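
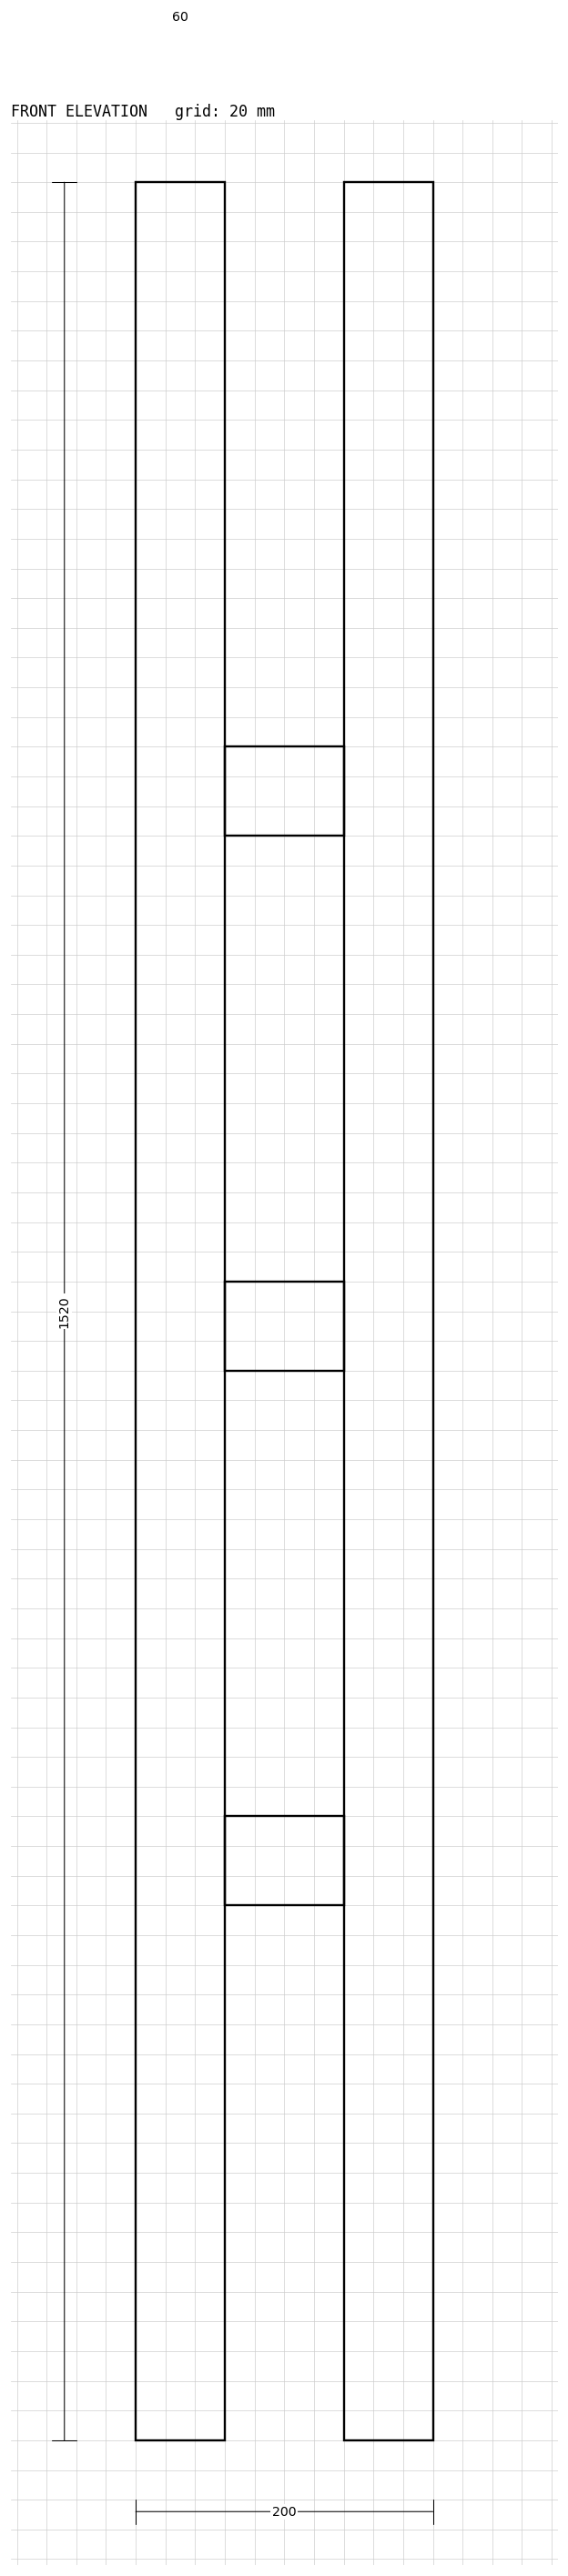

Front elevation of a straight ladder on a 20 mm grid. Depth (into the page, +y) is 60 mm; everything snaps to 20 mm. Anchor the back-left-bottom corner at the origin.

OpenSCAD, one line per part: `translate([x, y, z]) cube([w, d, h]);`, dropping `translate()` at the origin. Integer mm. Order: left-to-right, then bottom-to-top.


cube([60, 60, 1520]);
translate([60, 0, 360]) cube([80, 60, 60]);
translate([60, 0, 720]) cube([80, 60, 60]);
translate([60, 0, 1080]) cube([80, 60, 60]);
translate([140, 0, 0]) cube([60, 60, 1520]);


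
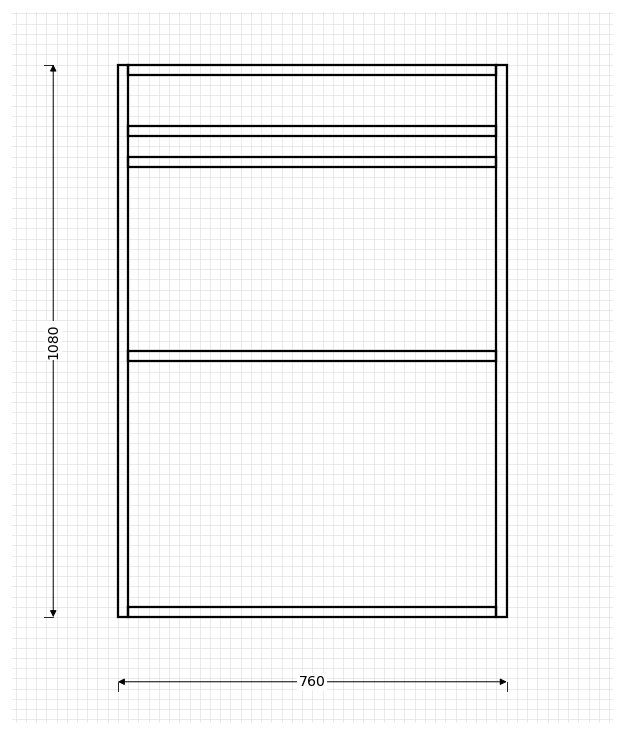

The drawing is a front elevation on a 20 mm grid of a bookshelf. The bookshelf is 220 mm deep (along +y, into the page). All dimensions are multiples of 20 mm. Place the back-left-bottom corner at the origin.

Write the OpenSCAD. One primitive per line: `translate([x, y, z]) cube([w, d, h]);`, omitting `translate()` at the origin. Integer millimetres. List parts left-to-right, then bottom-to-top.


cube([20, 220, 1080]);
translate([20, 0, 0]) cube([720, 220, 20]);
translate([20, 0, 500]) cube([720, 220, 20]);
translate([20, 0, 880]) cube([720, 220, 20]);
translate([20, 0, 940]) cube([720, 220, 20]);
translate([20, 0, 1060]) cube([720, 220, 20]);
translate([740, 0, 0]) cube([20, 220, 1080]);


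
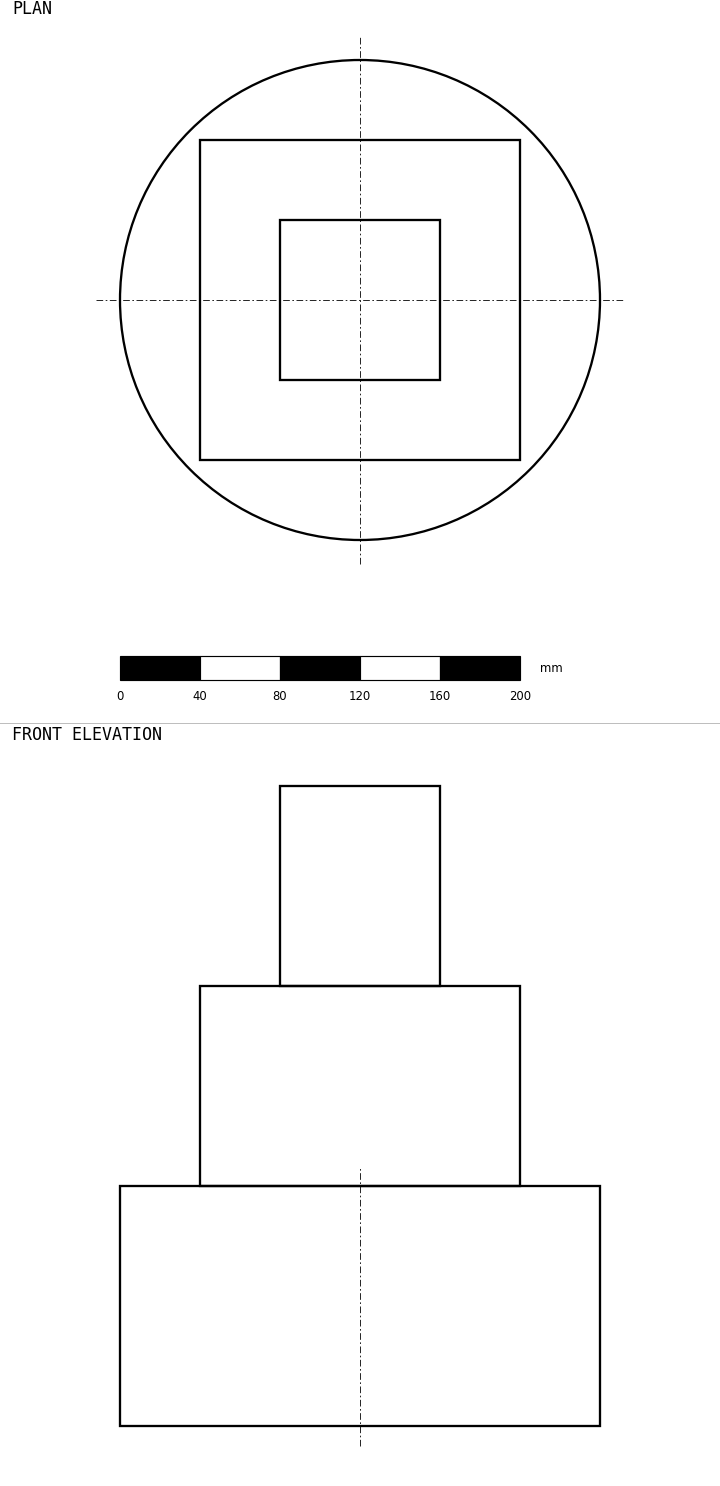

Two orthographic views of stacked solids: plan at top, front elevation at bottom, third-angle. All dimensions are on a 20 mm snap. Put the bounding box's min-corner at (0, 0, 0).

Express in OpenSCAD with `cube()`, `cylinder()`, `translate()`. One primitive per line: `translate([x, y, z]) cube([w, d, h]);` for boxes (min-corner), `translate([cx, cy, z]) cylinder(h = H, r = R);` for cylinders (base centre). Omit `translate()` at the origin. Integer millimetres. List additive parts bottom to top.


translate([120, 120, 0]) cylinder(h = 120, r = 120);
translate([40, 40, 120]) cube([160, 160, 100]);
translate([80, 80, 220]) cube([80, 80, 100]);


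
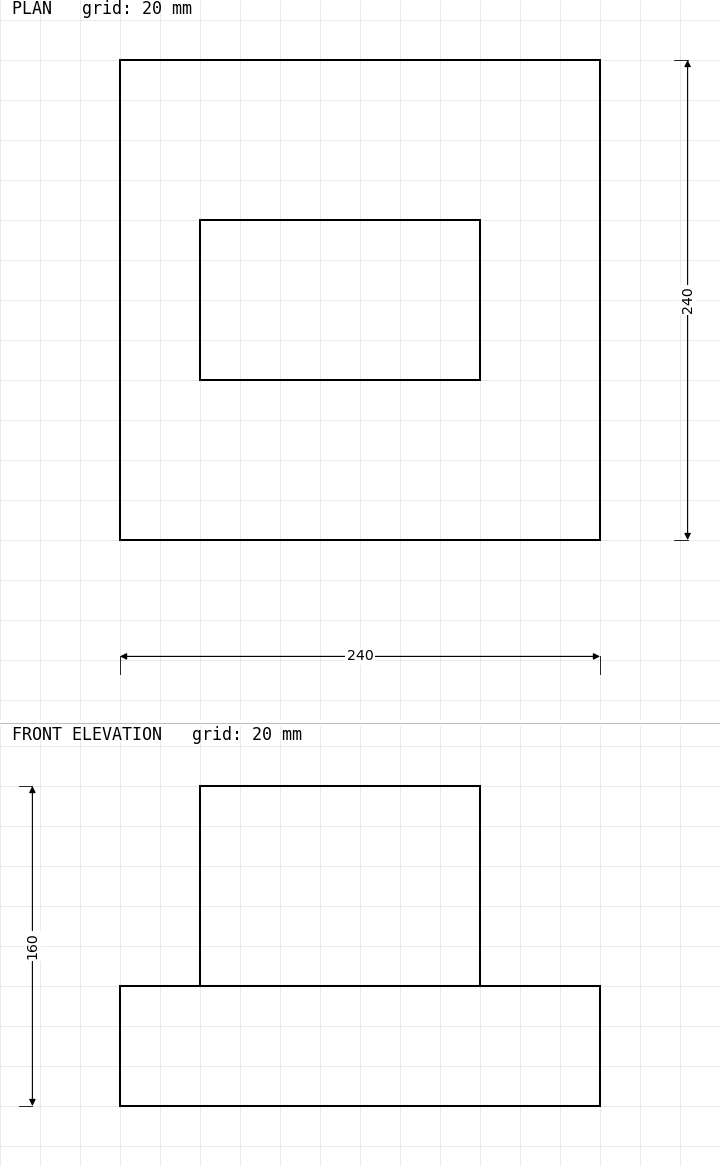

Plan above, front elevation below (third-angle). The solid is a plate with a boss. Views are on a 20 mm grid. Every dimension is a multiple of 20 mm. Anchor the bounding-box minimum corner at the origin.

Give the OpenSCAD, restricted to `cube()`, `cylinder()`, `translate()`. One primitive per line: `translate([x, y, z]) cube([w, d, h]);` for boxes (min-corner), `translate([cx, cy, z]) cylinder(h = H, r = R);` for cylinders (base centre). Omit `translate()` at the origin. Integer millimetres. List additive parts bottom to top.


cube([240, 240, 60]);
translate([40, 80, 60]) cube([140, 80, 100]);


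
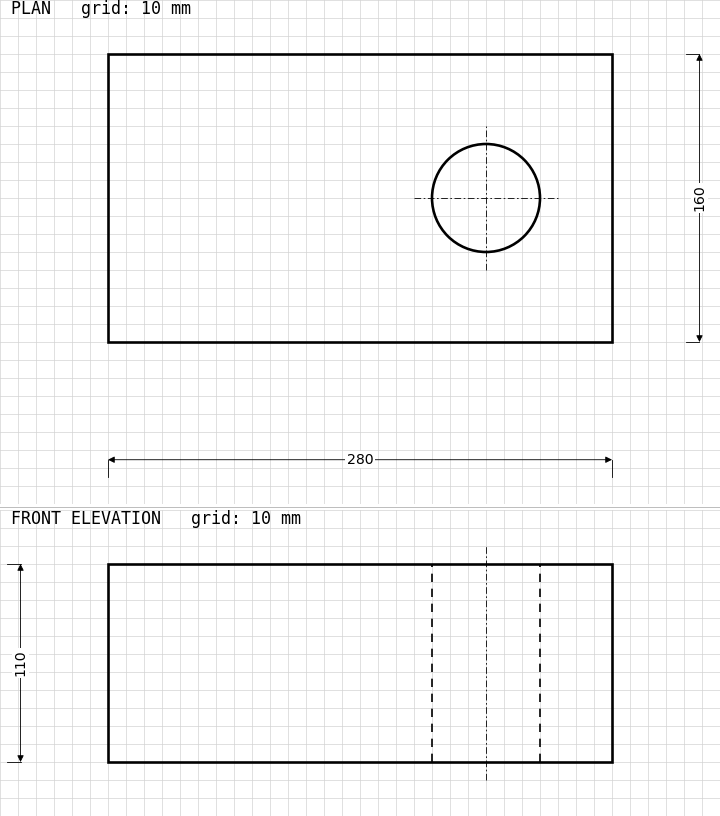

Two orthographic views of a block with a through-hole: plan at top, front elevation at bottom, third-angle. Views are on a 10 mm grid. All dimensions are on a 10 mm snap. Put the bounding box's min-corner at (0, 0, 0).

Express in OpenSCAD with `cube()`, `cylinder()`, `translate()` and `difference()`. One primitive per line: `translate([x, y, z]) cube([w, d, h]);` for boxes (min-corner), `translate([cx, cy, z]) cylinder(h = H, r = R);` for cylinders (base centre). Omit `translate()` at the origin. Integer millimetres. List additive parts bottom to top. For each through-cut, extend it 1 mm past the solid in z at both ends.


difference() {
  cube([280, 160, 110]);
  translate([210, 80, -1]) cylinder(h = 112, r = 30);
}


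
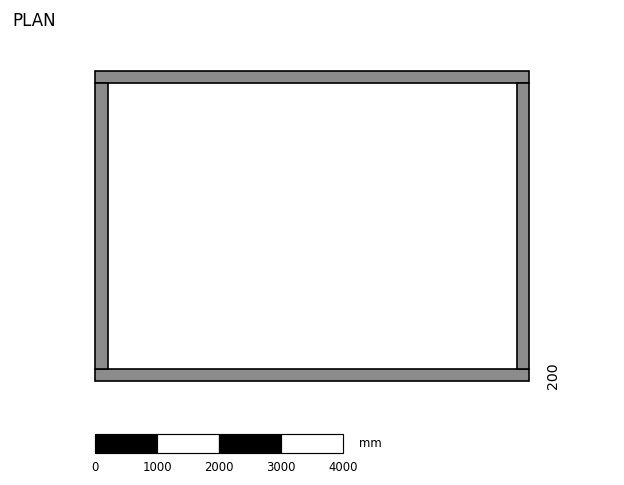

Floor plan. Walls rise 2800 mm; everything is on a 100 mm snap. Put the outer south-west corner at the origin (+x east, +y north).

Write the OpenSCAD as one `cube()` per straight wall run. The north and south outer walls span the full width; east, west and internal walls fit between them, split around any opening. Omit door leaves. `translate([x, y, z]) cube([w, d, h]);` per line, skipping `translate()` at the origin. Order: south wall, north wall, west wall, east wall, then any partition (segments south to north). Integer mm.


cube([7000, 200, 2800]);
translate([0, 4800, 0]) cube([7000, 200, 2800]);
translate([0, 200, 0]) cube([200, 4600, 2800]);
translate([6800, 200, 0]) cube([200, 4600, 2800]);


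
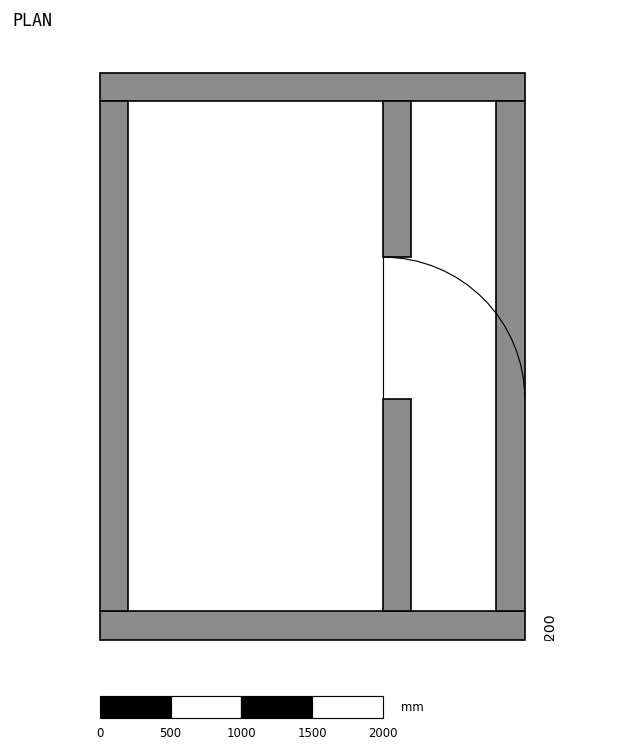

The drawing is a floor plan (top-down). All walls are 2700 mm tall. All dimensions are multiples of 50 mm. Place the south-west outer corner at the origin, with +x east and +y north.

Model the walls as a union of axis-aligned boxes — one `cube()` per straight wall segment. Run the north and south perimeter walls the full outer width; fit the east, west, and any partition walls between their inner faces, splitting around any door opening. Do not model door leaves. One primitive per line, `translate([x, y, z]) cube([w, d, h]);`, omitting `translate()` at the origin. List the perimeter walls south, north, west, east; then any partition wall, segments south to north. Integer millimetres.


cube([3000, 200, 2700]);
translate([0, 3800, 0]) cube([3000, 200, 2700]);
translate([0, 200, 0]) cube([200, 3600, 2700]);
translate([2800, 200, 0]) cube([200, 3600, 2700]);
translate([2000, 200, 0]) cube([200, 1500, 2700]);
translate([2000, 2700, 0]) cube([200, 1100, 2700]);


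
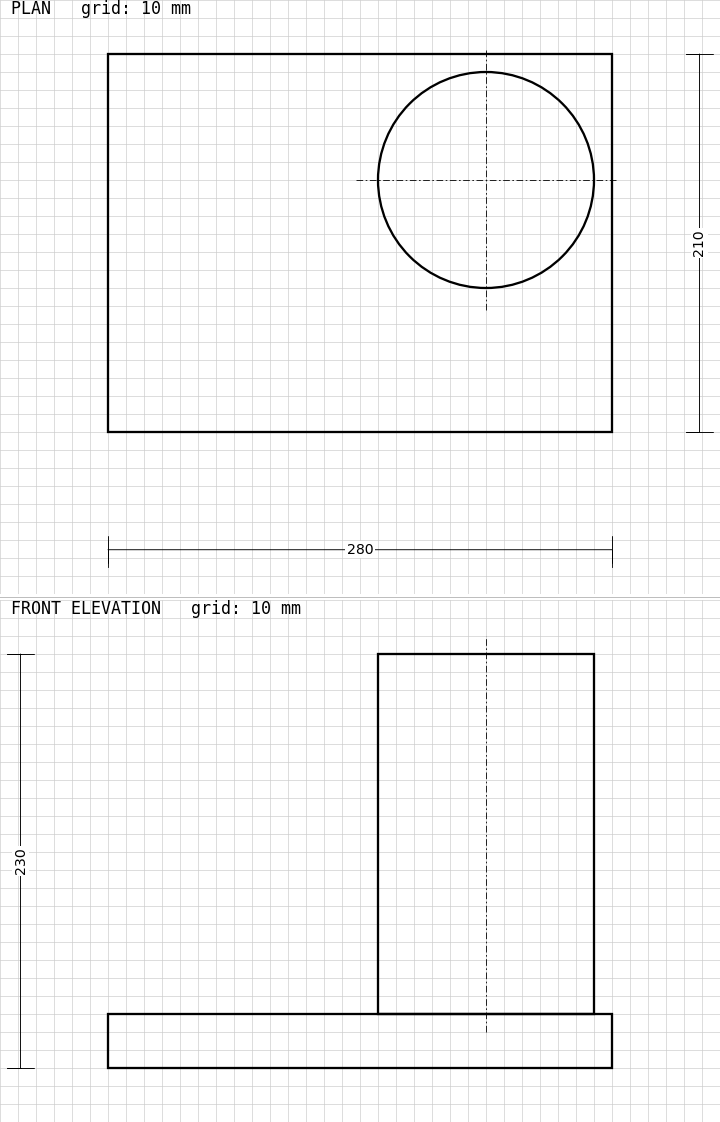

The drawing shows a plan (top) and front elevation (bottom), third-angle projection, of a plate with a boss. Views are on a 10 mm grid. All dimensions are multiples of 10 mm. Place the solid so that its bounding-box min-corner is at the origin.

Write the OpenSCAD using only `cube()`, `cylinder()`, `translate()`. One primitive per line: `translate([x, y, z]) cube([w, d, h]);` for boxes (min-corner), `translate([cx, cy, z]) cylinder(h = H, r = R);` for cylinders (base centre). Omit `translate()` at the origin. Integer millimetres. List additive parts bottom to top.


cube([280, 210, 30]);
translate([210, 140, 30]) cylinder(h = 200, r = 60);


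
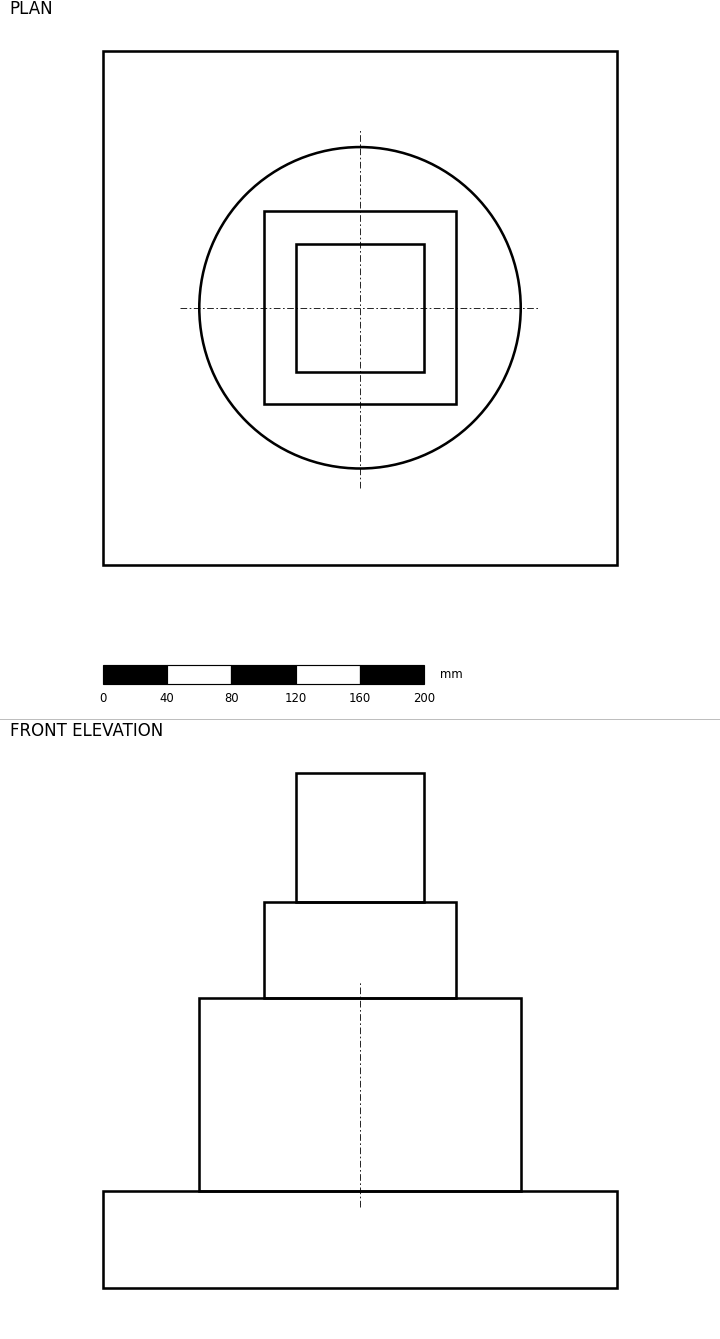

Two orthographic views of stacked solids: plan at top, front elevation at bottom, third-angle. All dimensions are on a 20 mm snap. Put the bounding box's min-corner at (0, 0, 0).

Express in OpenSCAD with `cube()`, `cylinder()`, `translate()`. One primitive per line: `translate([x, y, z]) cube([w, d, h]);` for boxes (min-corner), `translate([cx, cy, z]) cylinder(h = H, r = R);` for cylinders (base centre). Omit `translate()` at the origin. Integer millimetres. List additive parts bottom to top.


cube([320, 320, 60]);
translate([160, 160, 60]) cylinder(h = 120, r = 100);
translate([100, 100, 180]) cube([120, 120, 60]);
translate([120, 120, 240]) cube([80, 80, 80]);


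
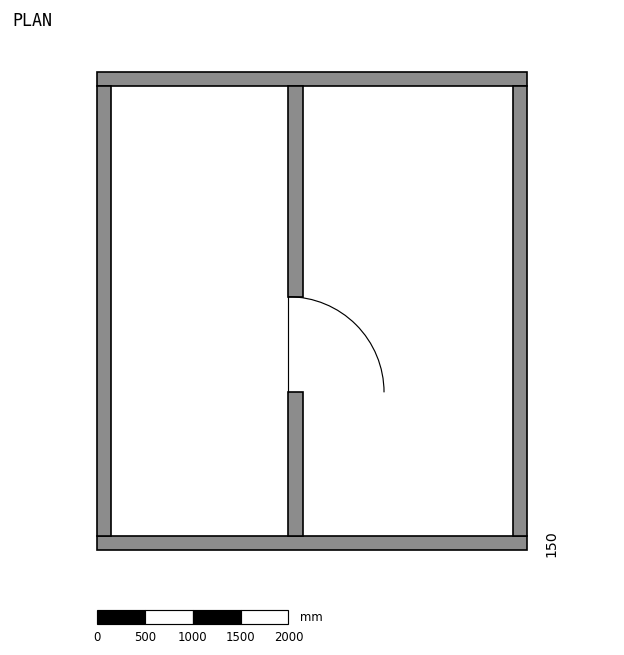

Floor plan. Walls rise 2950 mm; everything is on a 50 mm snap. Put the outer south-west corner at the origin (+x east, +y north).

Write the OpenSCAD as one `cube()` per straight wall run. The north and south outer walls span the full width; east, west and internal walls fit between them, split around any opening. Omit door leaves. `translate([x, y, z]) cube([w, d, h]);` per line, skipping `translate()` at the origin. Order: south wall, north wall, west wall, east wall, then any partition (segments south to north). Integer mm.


cube([4500, 150, 2950]);
translate([0, 4850, 0]) cube([4500, 150, 2950]);
translate([0, 150, 0]) cube([150, 4700, 2950]);
translate([4350, 150, 0]) cube([150, 4700, 2950]);
translate([2000, 150, 0]) cube([150, 1500, 2950]);
translate([2000, 2650, 0]) cube([150, 2200, 2950]);


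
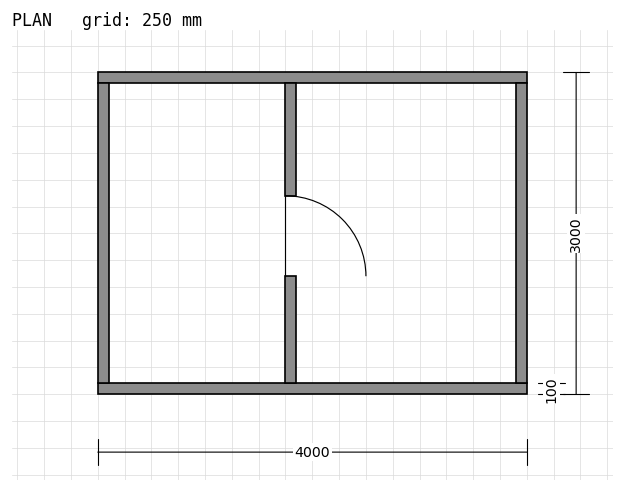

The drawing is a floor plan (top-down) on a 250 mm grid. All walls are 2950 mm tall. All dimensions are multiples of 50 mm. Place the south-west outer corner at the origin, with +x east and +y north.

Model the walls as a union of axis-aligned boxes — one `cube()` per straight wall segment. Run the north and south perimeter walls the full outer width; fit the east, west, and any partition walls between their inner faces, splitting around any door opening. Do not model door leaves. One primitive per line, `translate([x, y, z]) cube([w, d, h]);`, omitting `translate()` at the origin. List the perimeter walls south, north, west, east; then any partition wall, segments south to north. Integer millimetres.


cube([4000, 100, 2950]);
translate([0, 2900, 0]) cube([4000, 100, 2950]);
translate([0, 100, 0]) cube([100, 2800, 2950]);
translate([3900, 100, 0]) cube([100, 2800, 2950]);
translate([1750, 100, 0]) cube([100, 1000, 2950]);
translate([1750, 1850, 0]) cube([100, 1050, 2950]);


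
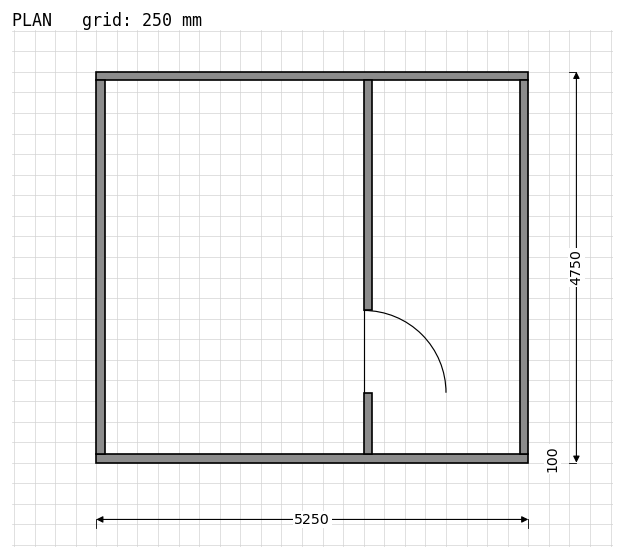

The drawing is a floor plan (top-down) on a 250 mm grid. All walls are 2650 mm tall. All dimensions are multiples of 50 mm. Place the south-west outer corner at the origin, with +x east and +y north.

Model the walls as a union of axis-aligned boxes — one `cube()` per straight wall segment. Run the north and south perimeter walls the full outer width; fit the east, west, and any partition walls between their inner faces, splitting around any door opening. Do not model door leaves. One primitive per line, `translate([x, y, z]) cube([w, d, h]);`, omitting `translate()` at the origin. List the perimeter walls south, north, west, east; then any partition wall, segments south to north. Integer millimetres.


cube([5250, 100, 2650]);
translate([0, 4650, 0]) cube([5250, 100, 2650]);
translate([0, 100, 0]) cube([100, 4550, 2650]);
translate([5150, 100, 0]) cube([100, 4550, 2650]);
translate([3250, 100, 0]) cube([100, 750, 2650]);
translate([3250, 1850, 0]) cube([100, 2800, 2650]);


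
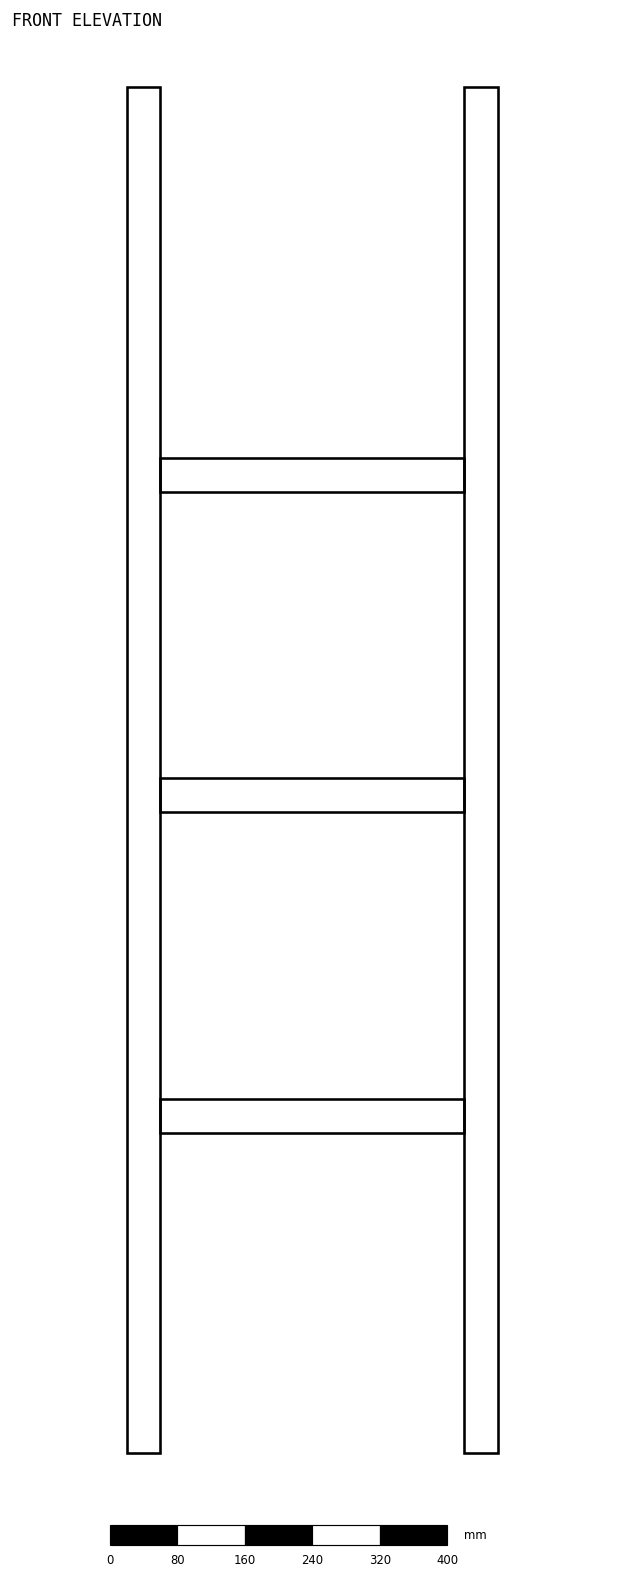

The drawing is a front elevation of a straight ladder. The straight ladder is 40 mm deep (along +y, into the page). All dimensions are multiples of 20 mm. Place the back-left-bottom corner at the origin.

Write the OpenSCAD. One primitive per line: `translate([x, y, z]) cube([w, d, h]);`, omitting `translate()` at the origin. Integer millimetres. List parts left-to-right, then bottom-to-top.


cube([40, 40, 1620]);
translate([40, 0, 380]) cube([360, 40, 40]);
translate([40, 0, 760]) cube([360, 40, 40]);
translate([40, 0, 1140]) cube([360, 40, 40]);
translate([400, 0, 0]) cube([40, 40, 1620]);


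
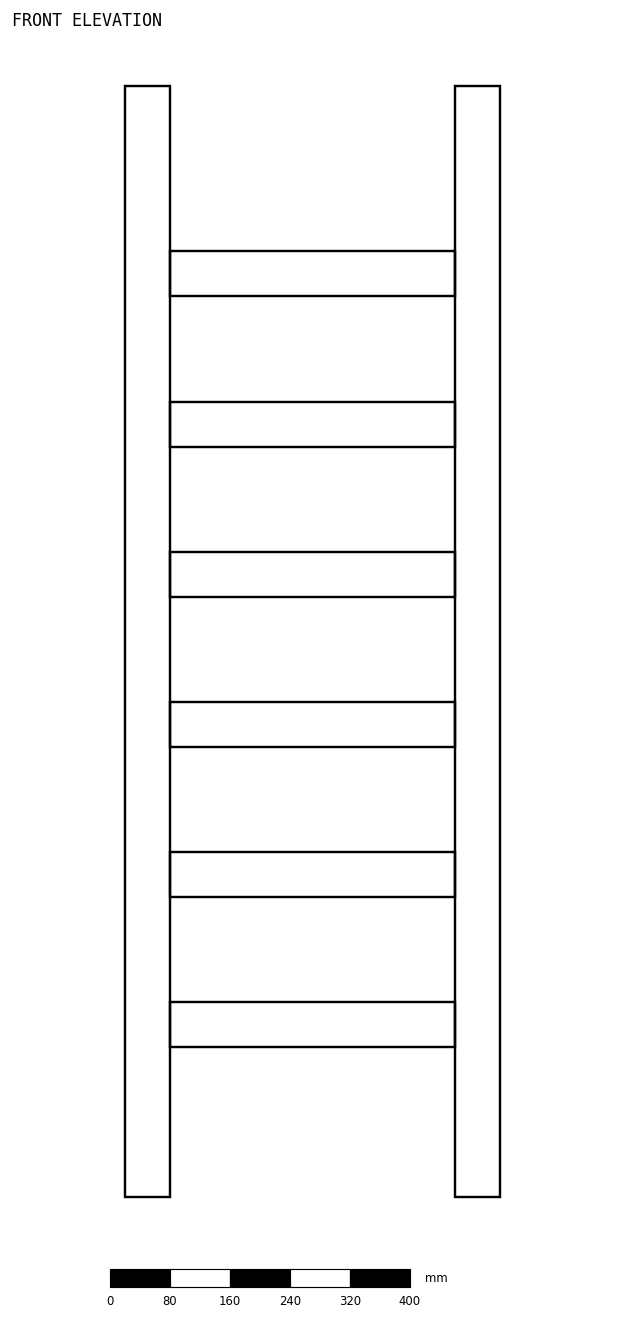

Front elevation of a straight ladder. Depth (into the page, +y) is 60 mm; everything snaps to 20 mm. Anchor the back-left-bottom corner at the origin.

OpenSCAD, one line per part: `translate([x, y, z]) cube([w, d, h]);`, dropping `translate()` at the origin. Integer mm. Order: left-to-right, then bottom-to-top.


cube([60, 60, 1480]);
translate([60, 0, 200]) cube([380, 60, 60]);
translate([60, 0, 400]) cube([380, 60, 60]);
translate([60, 0, 600]) cube([380, 60, 60]);
translate([60, 0, 800]) cube([380, 60, 60]);
translate([60, 0, 1000]) cube([380, 60, 60]);
translate([60, 0, 1200]) cube([380, 60, 60]);
translate([440, 0, 0]) cube([60, 60, 1480]);


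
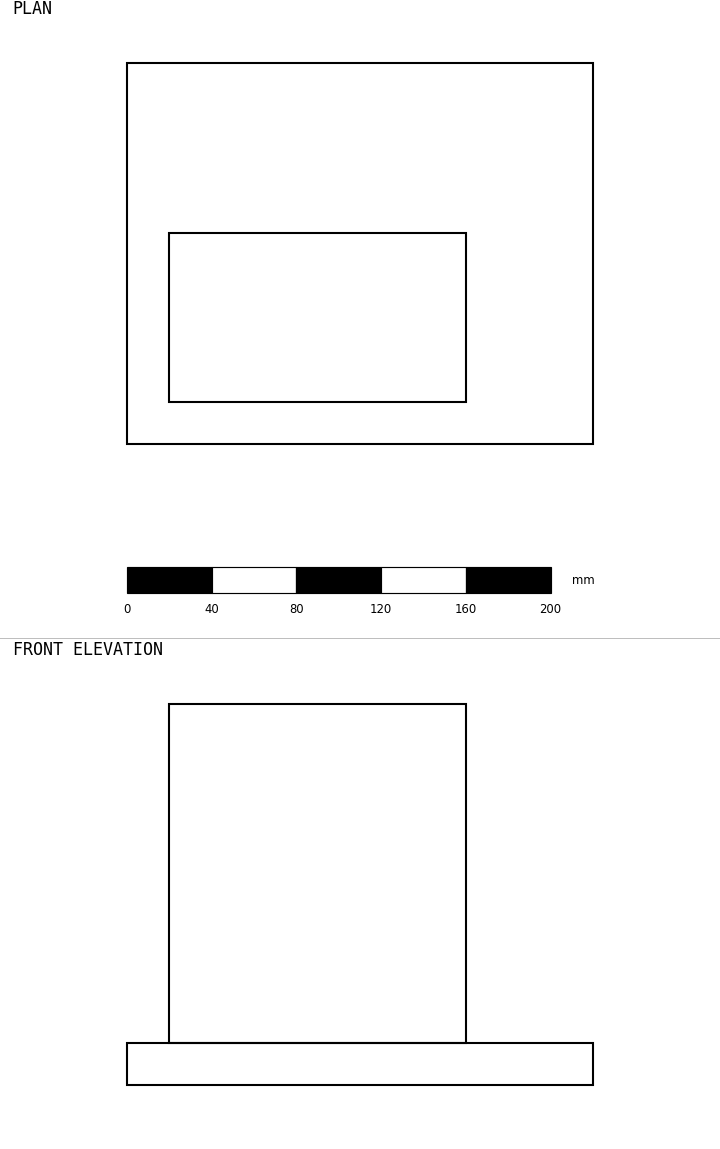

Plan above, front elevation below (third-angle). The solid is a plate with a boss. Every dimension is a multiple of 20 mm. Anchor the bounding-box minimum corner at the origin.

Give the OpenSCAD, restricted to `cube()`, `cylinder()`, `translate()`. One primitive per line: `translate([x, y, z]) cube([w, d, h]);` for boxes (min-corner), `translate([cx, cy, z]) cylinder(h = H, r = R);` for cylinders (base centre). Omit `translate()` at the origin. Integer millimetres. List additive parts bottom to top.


cube([220, 180, 20]);
translate([20, 20, 20]) cube([140, 80, 160]);


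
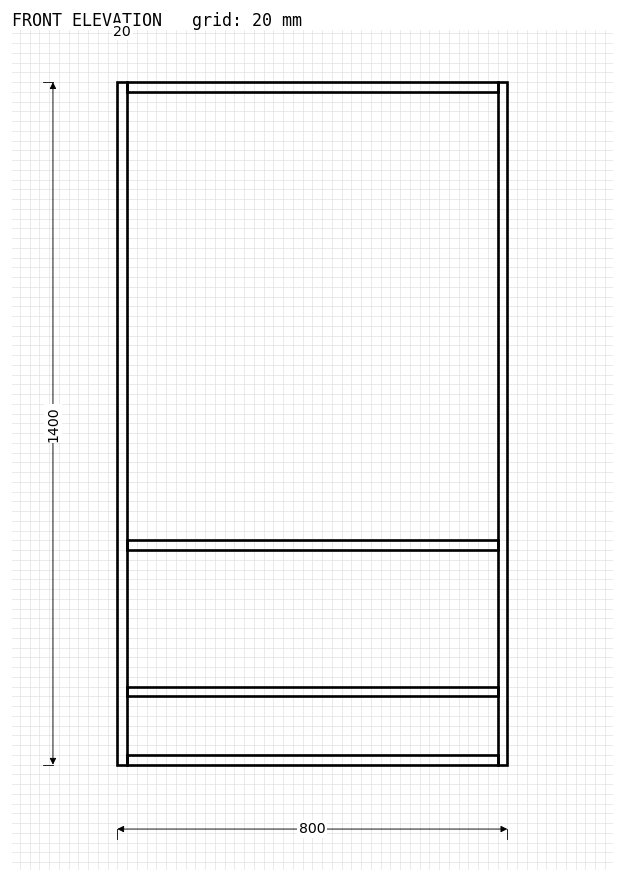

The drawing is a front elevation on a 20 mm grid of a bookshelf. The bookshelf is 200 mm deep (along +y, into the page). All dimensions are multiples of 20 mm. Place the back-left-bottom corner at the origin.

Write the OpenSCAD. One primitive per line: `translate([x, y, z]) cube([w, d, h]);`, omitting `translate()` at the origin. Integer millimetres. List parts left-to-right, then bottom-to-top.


cube([20, 200, 1400]);
translate([20, 0, 0]) cube([760, 200, 20]);
translate([20, 0, 140]) cube([760, 200, 20]);
translate([20, 0, 440]) cube([760, 200, 20]);
translate([20, 0, 1380]) cube([760, 200, 20]);
translate([780, 0, 0]) cube([20, 200, 1400]);


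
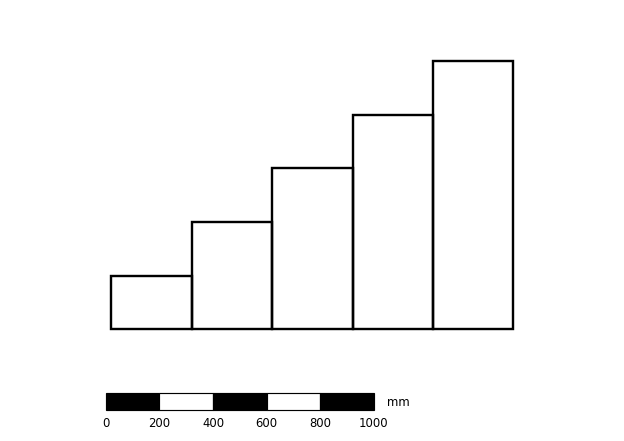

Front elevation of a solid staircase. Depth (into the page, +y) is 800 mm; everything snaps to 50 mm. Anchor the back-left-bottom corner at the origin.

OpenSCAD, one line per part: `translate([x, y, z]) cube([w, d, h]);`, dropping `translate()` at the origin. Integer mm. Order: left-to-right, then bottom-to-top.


cube([300, 800, 200]);
translate([300, 0, 0]) cube([300, 800, 400]);
translate([600, 0, 0]) cube([300, 800, 600]);
translate([900, 0, 0]) cube([300, 800, 800]);
translate([1200, 0, 0]) cube([300, 800, 1000]);


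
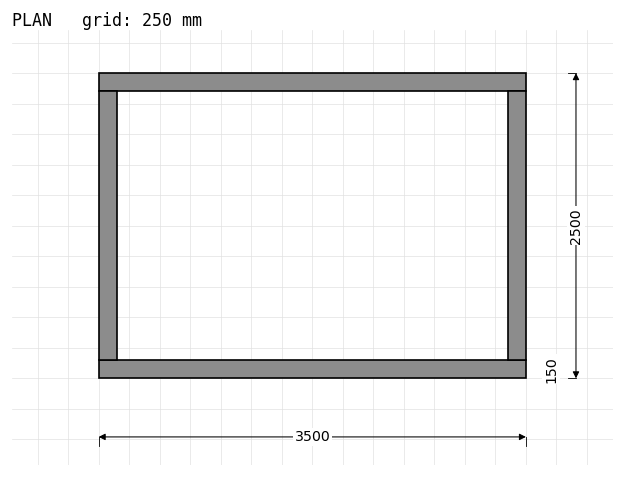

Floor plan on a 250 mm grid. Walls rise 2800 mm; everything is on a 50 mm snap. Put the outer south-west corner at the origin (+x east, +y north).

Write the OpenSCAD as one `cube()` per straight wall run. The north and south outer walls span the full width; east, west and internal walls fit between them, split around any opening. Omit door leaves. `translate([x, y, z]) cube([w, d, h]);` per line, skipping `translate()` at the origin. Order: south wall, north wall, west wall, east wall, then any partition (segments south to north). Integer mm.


cube([3500, 150, 2800]);
translate([0, 2350, 0]) cube([3500, 150, 2800]);
translate([0, 150, 0]) cube([150, 2200, 2800]);
translate([3350, 150, 0]) cube([150, 2200, 2800]);


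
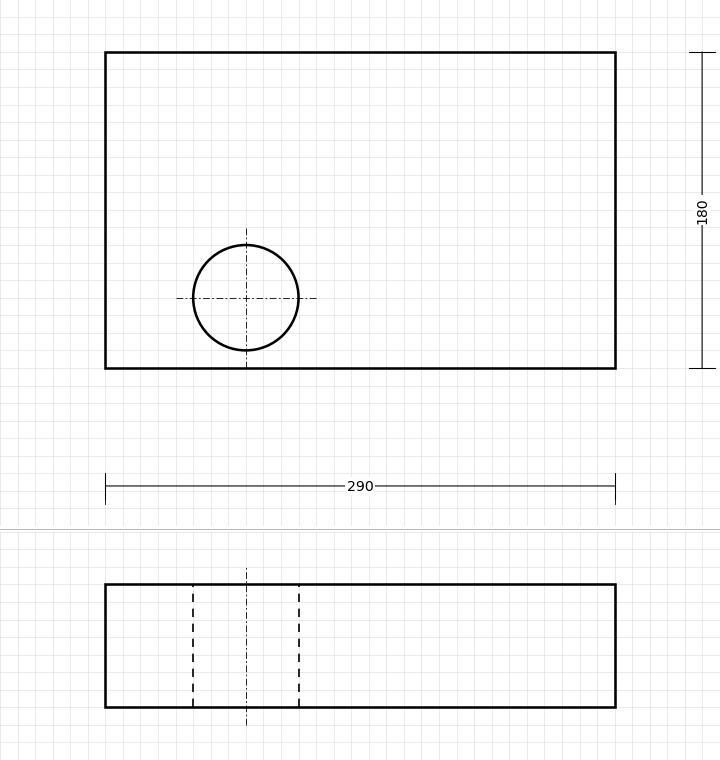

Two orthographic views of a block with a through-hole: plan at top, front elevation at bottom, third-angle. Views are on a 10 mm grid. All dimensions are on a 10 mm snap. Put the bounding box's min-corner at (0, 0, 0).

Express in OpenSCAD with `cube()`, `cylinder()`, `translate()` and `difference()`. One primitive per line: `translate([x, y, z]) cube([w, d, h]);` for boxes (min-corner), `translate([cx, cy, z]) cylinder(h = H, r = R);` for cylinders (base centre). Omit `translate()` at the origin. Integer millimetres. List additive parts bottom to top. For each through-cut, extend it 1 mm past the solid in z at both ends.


difference() {
  cube([290, 180, 70]);
  translate([80, 40, -1]) cylinder(h = 72, r = 30);
}


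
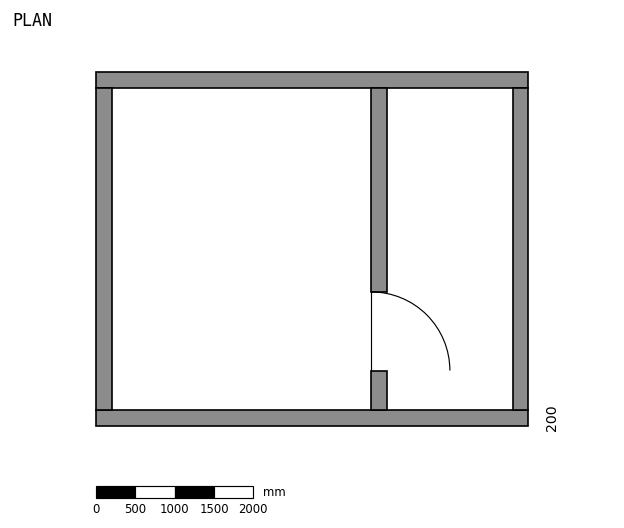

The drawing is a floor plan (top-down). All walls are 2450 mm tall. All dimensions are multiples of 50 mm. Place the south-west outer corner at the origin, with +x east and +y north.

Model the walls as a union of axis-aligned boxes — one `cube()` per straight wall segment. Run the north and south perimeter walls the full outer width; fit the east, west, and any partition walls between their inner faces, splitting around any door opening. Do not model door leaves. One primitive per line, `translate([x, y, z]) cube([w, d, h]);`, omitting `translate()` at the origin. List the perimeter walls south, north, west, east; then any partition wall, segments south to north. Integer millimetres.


cube([5500, 200, 2450]);
translate([0, 4300, 0]) cube([5500, 200, 2450]);
translate([0, 200, 0]) cube([200, 4100, 2450]);
translate([5300, 200, 0]) cube([200, 4100, 2450]);
translate([3500, 200, 0]) cube([200, 500, 2450]);
translate([3500, 1700, 0]) cube([200, 2600, 2450]);


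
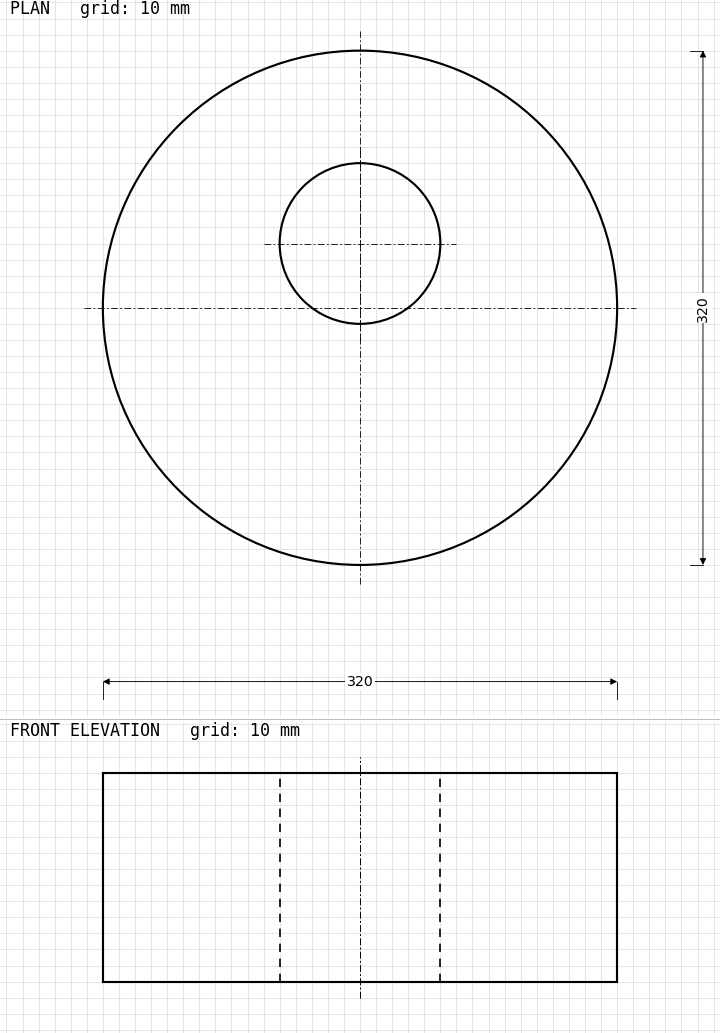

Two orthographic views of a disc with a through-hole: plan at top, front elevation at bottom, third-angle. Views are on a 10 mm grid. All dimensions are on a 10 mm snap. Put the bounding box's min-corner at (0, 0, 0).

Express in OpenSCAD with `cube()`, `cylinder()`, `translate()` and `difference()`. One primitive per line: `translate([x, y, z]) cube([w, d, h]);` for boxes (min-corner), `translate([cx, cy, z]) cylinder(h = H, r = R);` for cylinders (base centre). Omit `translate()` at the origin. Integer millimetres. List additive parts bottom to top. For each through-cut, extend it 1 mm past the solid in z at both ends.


difference() {
  translate([160, 160, 0]) cylinder(h = 130, r = 160);
  translate([160, 200, -1]) cylinder(h = 132, r = 50);
}


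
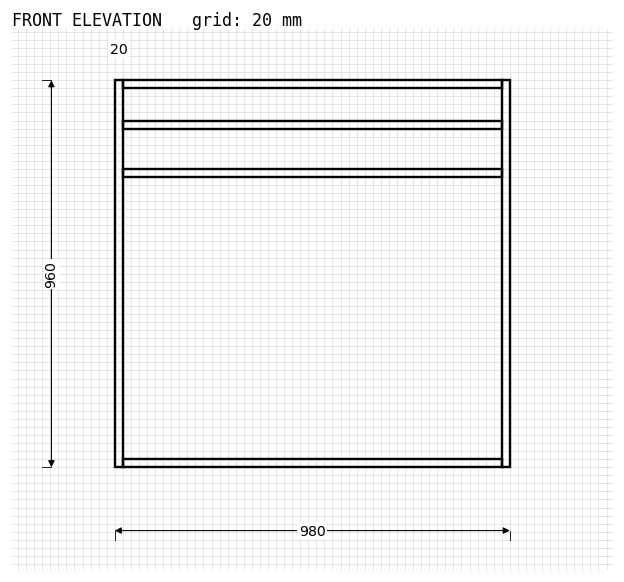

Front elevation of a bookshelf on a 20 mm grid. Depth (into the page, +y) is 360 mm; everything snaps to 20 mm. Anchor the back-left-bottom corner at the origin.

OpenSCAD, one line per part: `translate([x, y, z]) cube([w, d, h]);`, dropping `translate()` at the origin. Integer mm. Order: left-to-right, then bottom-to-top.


cube([20, 360, 960]);
translate([20, 0, 0]) cube([940, 360, 20]);
translate([20, 0, 720]) cube([940, 360, 20]);
translate([20, 0, 840]) cube([940, 360, 20]);
translate([20, 0, 940]) cube([940, 360, 20]);
translate([960, 0, 0]) cube([20, 360, 960]);


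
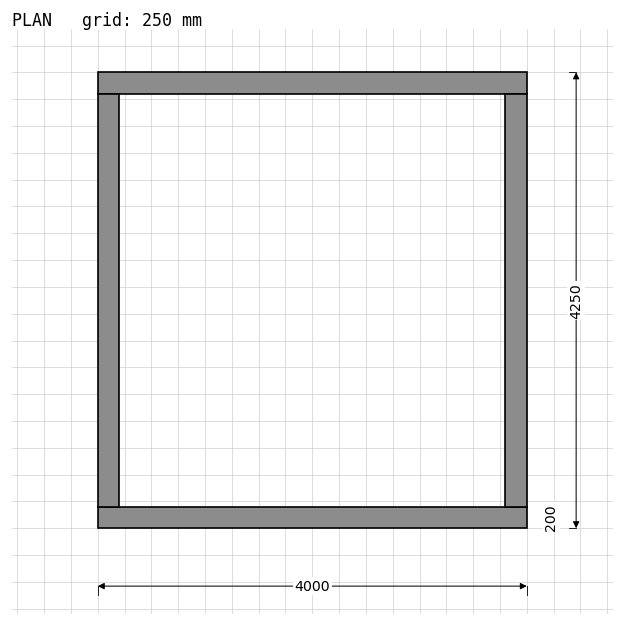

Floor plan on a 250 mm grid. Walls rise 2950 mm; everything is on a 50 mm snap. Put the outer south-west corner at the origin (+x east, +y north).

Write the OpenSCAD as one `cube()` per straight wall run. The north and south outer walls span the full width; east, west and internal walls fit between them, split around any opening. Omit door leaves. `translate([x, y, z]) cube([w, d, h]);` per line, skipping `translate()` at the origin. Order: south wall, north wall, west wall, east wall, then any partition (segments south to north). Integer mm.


cube([4000, 200, 2950]);
translate([0, 4050, 0]) cube([4000, 200, 2950]);
translate([0, 200, 0]) cube([200, 3850, 2950]);
translate([3800, 200, 0]) cube([200, 3850, 2950]);


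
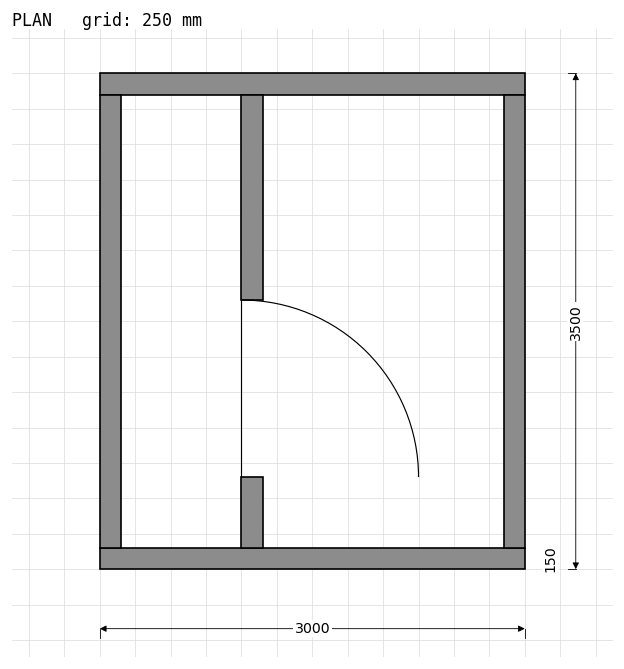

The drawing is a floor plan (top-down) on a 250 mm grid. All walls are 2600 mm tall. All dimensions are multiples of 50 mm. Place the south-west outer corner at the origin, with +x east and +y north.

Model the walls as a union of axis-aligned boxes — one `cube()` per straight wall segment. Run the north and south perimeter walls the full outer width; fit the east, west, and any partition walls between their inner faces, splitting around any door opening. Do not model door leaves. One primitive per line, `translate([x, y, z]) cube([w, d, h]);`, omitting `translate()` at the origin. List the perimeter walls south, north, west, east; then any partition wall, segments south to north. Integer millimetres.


cube([3000, 150, 2600]);
translate([0, 3350, 0]) cube([3000, 150, 2600]);
translate([0, 150, 0]) cube([150, 3200, 2600]);
translate([2850, 150, 0]) cube([150, 3200, 2600]);
translate([1000, 150, 0]) cube([150, 500, 2600]);
translate([1000, 1900, 0]) cube([150, 1450, 2600]);


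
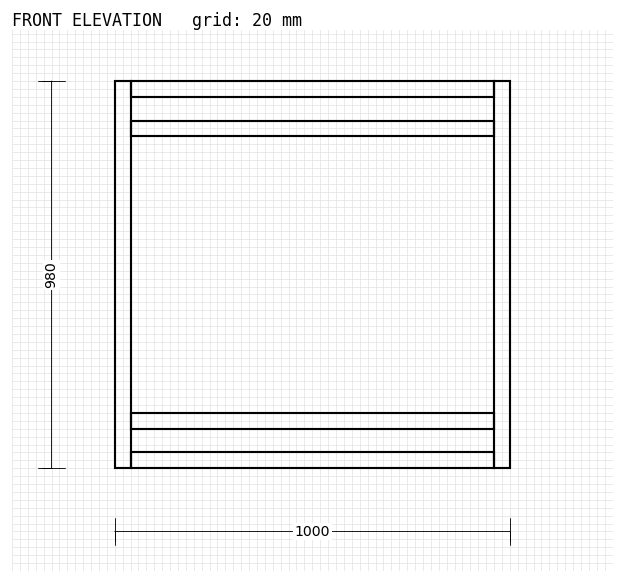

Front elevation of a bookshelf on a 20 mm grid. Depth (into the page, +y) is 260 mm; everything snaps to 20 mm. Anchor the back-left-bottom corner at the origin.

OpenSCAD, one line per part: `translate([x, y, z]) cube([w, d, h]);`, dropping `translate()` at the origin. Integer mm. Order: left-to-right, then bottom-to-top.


cube([40, 260, 980]);
translate([40, 0, 0]) cube([920, 260, 40]);
translate([40, 0, 100]) cube([920, 260, 40]);
translate([40, 0, 840]) cube([920, 260, 40]);
translate([40, 0, 940]) cube([920, 260, 40]);
translate([960, 0, 0]) cube([40, 260, 980]);


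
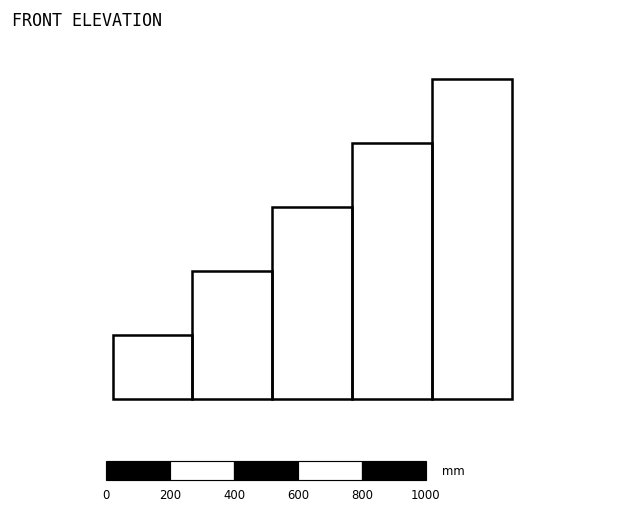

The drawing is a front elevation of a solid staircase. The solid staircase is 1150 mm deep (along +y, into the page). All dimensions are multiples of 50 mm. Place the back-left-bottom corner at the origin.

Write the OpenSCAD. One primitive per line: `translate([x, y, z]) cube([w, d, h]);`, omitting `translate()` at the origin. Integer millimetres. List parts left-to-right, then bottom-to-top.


cube([250, 1150, 200]);
translate([250, 0, 0]) cube([250, 1150, 400]);
translate([500, 0, 0]) cube([250, 1150, 600]);
translate([750, 0, 0]) cube([250, 1150, 800]);
translate([1000, 0, 0]) cube([250, 1150, 1000]);


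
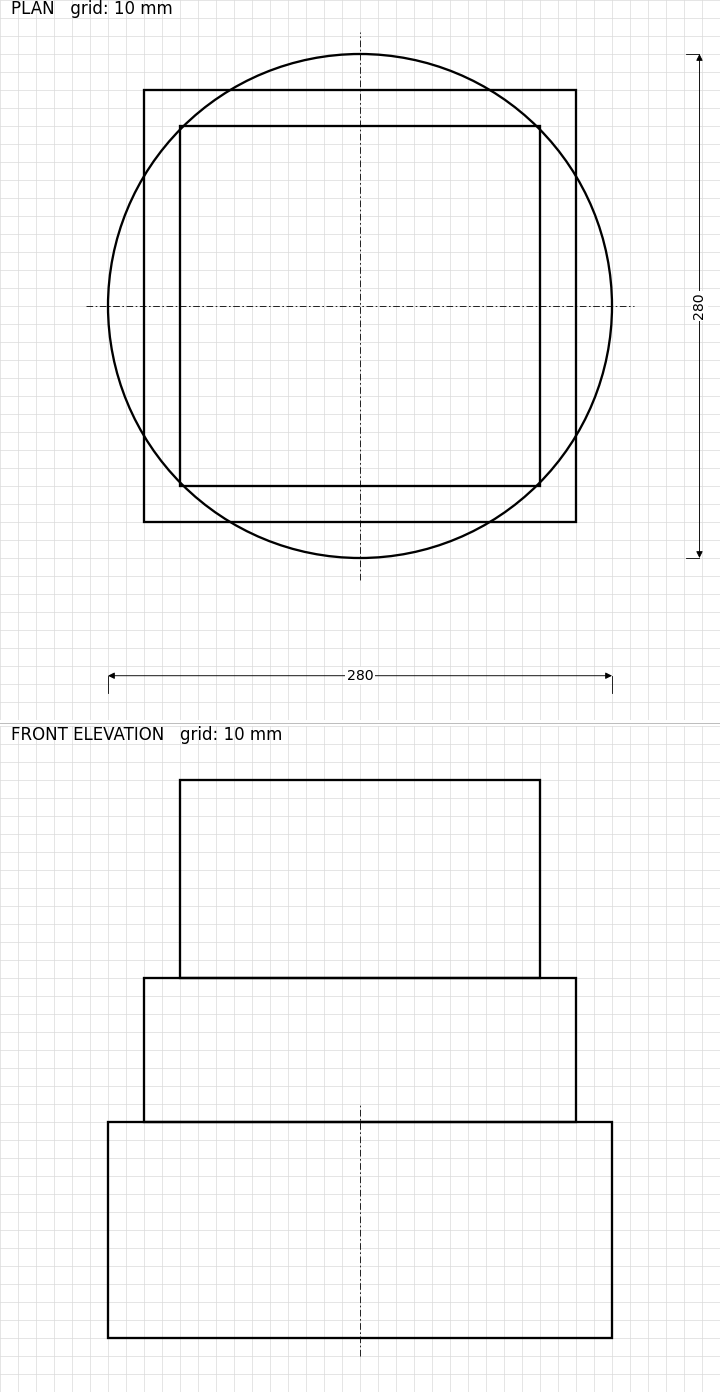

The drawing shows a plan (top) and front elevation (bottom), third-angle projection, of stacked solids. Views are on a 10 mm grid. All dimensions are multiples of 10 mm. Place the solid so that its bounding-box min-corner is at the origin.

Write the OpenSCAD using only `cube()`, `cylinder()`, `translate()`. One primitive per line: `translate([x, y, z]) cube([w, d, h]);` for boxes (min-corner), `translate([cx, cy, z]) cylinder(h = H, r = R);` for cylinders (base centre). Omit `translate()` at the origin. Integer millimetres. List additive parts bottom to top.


translate([140, 140, 0]) cylinder(h = 120, r = 140);
translate([20, 20, 120]) cube([240, 240, 80]);
translate([40, 40, 200]) cube([200, 200, 110]);


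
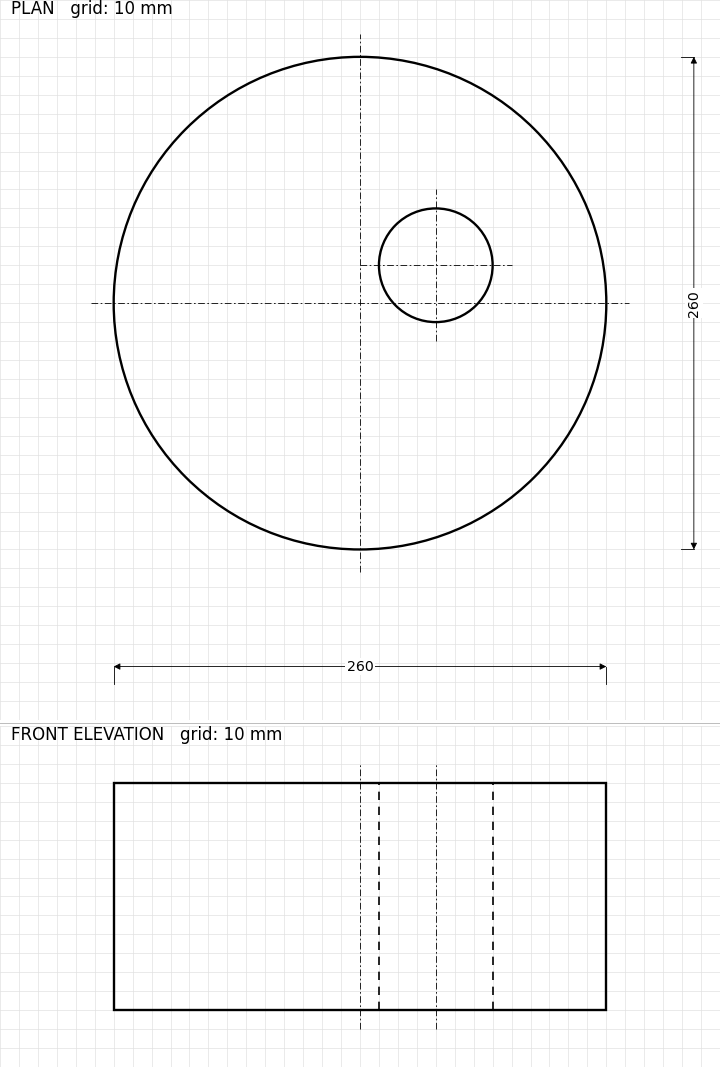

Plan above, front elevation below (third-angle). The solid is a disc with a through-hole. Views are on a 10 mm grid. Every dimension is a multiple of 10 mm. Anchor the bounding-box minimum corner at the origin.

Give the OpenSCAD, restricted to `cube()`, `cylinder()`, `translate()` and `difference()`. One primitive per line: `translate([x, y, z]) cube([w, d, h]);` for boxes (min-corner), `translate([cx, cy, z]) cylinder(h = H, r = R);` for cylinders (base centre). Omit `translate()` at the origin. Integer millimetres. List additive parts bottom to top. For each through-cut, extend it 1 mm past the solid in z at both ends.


difference() {
  translate([130, 130, 0]) cylinder(h = 120, r = 130);
  translate([170, 150, -1]) cylinder(h = 122, r = 30);
}


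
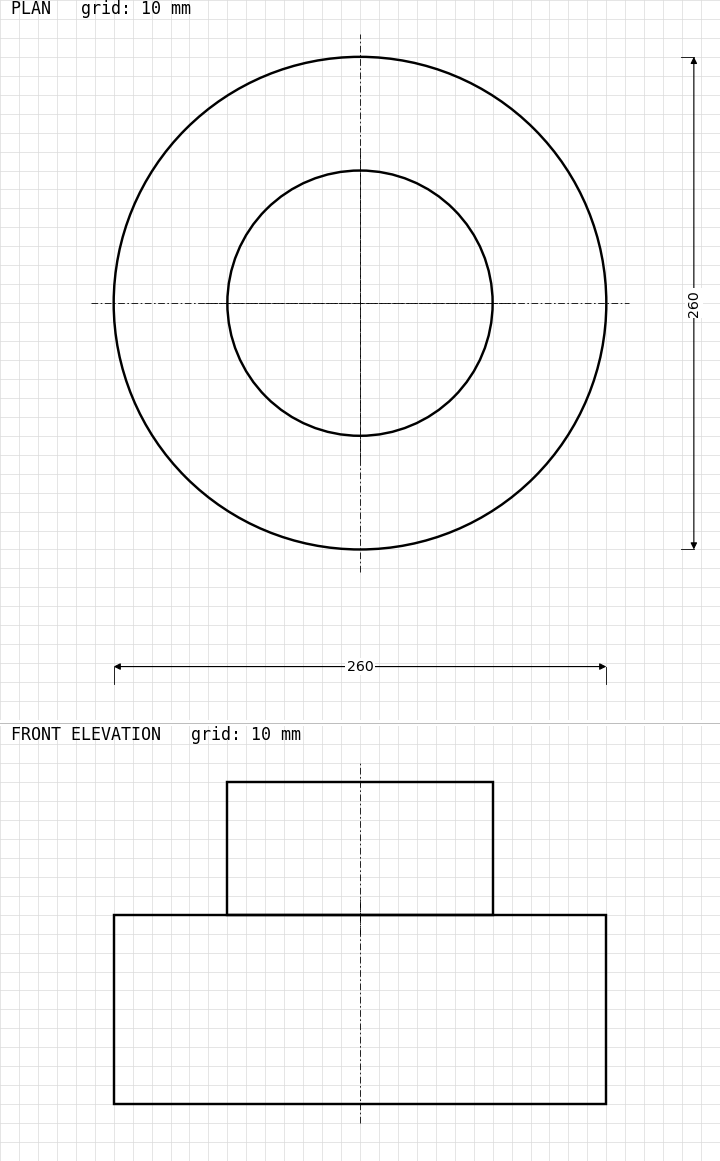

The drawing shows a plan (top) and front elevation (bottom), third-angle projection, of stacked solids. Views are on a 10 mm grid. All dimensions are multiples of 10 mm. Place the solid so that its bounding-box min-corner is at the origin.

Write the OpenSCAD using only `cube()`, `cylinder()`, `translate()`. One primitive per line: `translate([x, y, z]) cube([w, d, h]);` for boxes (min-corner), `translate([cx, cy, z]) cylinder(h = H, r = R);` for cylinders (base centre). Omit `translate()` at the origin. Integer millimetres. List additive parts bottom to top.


translate([130, 130, 0]) cylinder(h = 100, r = 130);
translate([130, 130, 100]) cylinder(h = 70, r = 70);


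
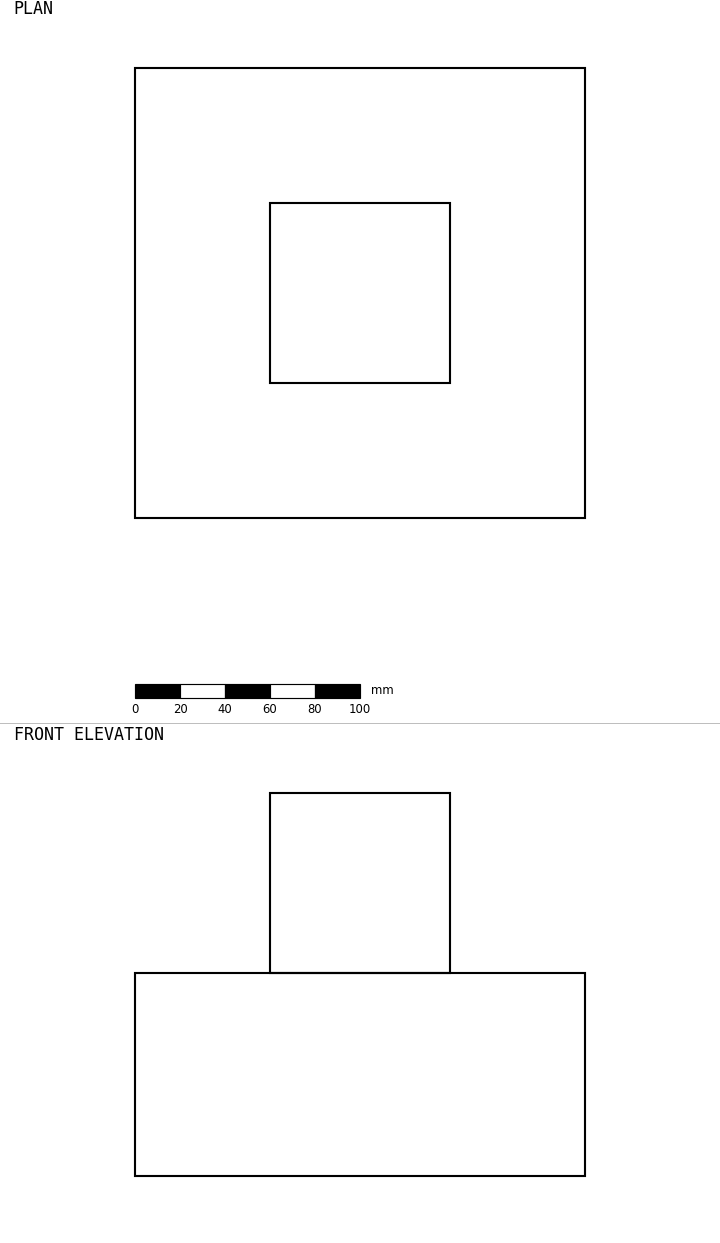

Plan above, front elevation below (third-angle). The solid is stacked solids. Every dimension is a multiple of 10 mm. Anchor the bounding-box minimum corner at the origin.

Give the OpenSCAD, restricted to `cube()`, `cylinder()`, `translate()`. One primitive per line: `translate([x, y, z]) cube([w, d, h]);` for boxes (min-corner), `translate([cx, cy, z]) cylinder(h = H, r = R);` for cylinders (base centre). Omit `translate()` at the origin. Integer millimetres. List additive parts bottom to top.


cube([200, 200, 90]);
translate([60, 60, 90]) cube([80, 80, 80]);


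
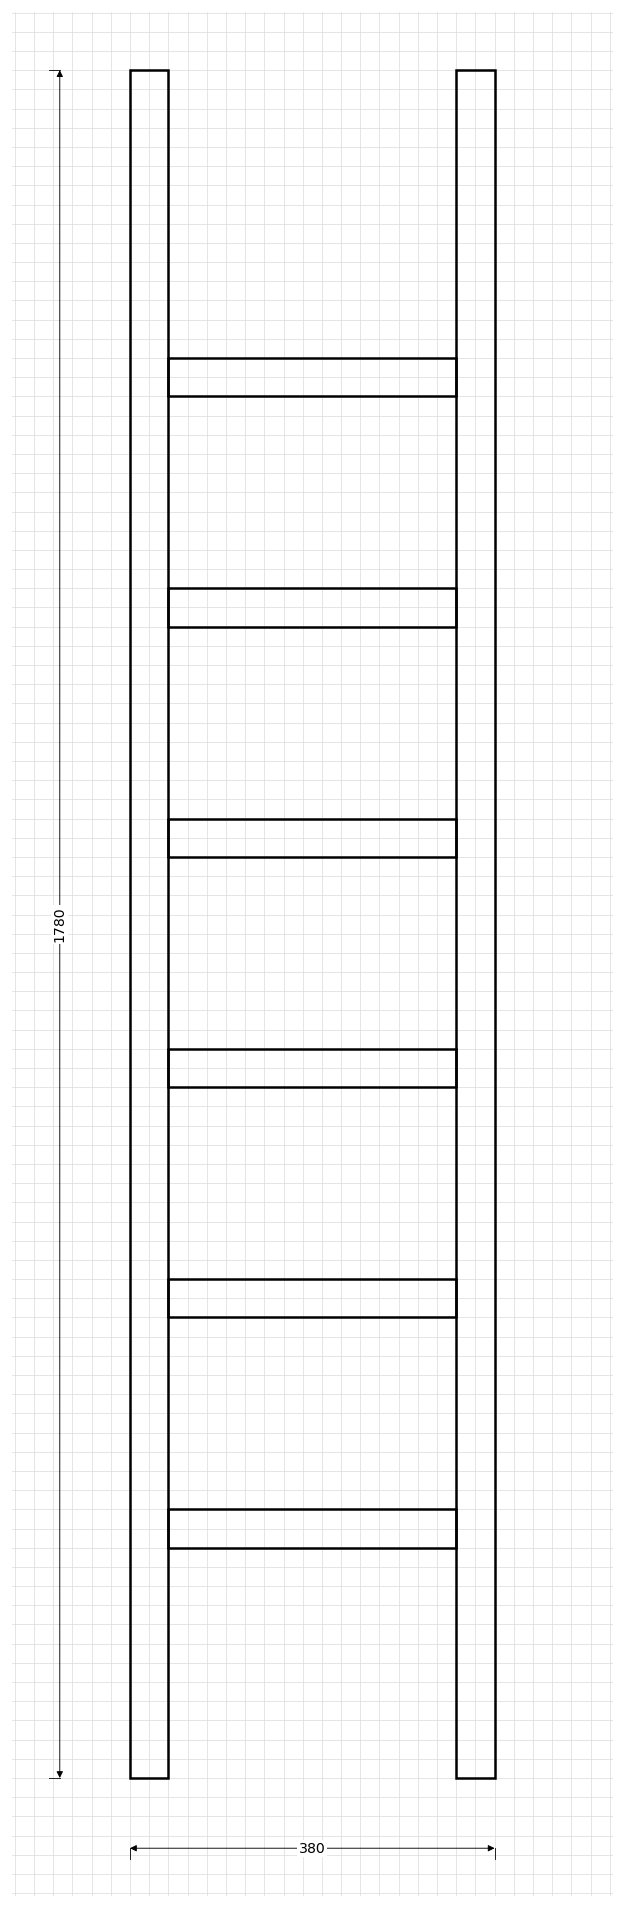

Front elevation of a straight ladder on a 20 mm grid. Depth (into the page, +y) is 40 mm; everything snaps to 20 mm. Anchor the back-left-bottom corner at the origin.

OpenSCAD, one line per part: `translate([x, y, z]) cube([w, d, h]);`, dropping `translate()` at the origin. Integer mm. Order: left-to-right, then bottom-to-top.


cube([40, 40, 1780]);
translate([40, 0, 240]) cube([300, 40, 40]);
translate([40, 0, 480]) cube([300, 40, 40]);
translate([40, 0, 720]) cube([300, 40, 40]);
translate([40, 0, 960]) cube([300, 40, 40]);
translate([40, 0, 1200]) cube([300, 40, 40]);
translate([40, 0, 1440]) cube([300, 40, 40]);
translate([340, 0, 0]) cube([40, 40, 1780]);


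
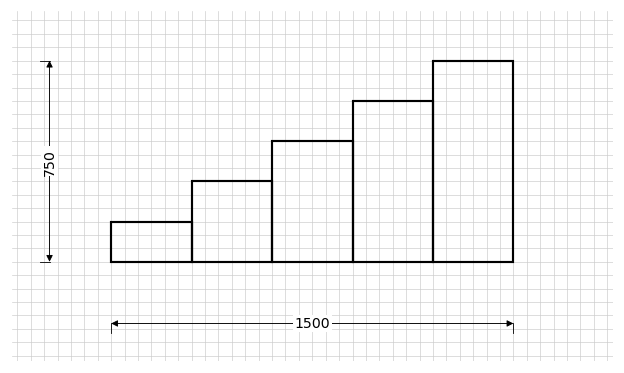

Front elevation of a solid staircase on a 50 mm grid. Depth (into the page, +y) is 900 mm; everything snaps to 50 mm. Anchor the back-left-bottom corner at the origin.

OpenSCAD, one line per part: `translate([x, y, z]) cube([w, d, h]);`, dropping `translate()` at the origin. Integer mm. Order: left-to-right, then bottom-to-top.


cube([300, 900, 150]);
translate([300, 0, 0]) cube([300, 900, 300]);
translate([600, 0, 0]) cube([300, 900, 450]);
translate([900, 0, 0]) cube([300, 900, 600]);
translate([1200, 0, 0]) cube([300, 900, 750]);


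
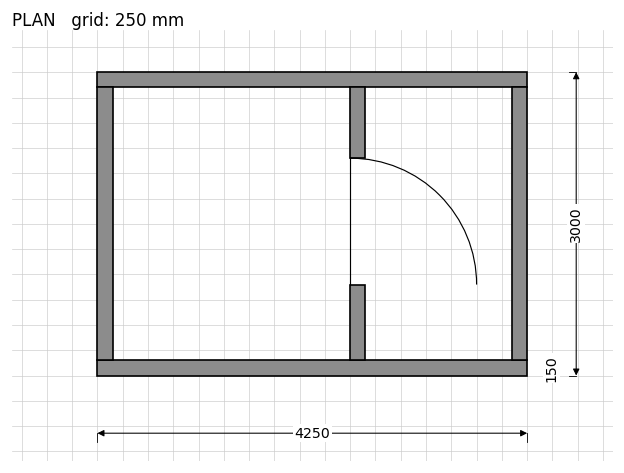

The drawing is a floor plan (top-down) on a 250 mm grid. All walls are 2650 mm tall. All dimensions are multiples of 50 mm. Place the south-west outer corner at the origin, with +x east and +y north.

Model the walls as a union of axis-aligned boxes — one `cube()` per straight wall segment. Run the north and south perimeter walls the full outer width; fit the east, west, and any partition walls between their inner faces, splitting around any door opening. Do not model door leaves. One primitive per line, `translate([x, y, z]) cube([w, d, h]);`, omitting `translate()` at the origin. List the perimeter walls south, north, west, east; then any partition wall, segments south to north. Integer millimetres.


cube([4250, 150, 2650]);
translate([0, 2850, 0]) cube([4250, 150, 2650]);
translate([0, 150, 0]) cube([150, 2700, 2650]);
translate([4100, 150, 0]) cube([150, 2700, 2650]);
translate([2500, 150, 0]) cube([150, 750, 2650]);
translate([2500, 2150, 0]) cube([150, 700, 2650]);


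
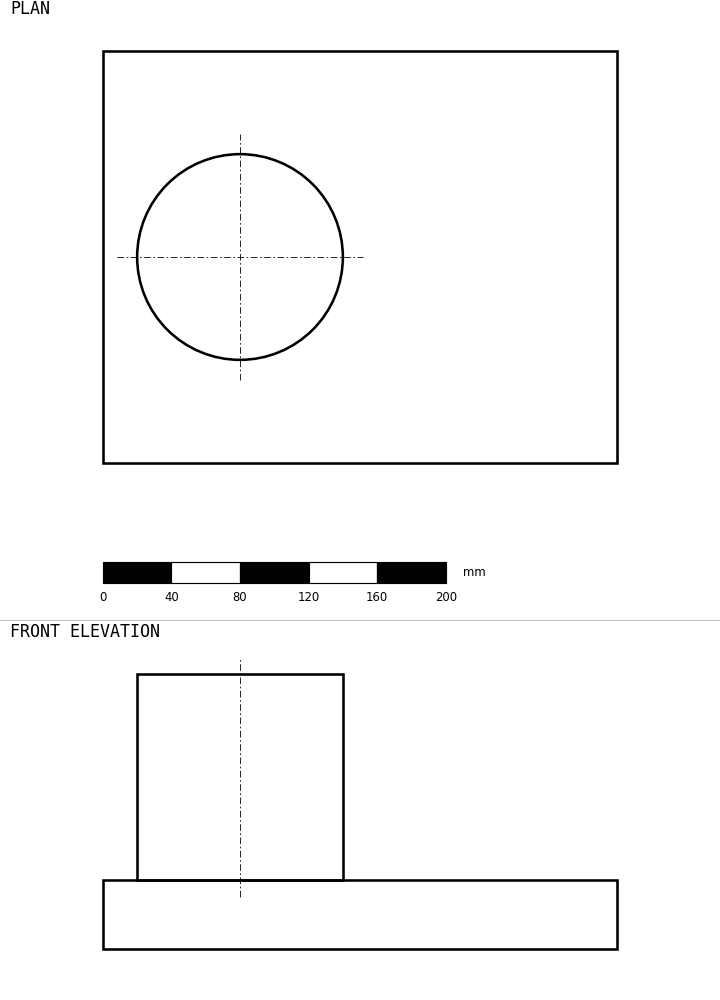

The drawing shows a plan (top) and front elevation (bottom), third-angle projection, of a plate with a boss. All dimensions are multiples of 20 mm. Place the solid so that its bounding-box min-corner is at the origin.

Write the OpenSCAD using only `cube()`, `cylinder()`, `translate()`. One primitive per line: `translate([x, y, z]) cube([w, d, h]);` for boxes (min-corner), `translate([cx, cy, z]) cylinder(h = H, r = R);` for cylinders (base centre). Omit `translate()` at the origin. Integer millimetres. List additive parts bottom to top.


cube([300, 240, 40]);
translate([80, 120, 40]) cylinder(h = 120, r = 60);


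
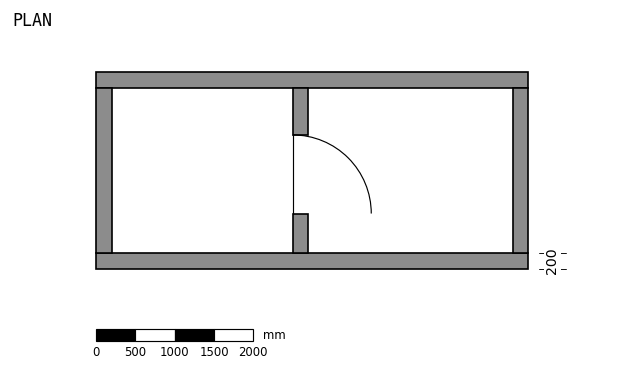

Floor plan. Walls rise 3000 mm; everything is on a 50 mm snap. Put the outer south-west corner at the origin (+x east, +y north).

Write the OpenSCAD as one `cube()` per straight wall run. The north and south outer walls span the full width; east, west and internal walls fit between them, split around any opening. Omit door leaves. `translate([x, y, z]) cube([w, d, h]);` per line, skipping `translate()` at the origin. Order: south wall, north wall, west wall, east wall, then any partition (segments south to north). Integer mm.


cube([5500, 200, 3000]);
translate([0, 2300, 0]) cube([5500, 200, 3000]);
translate([0, 200, 0]) cube([200, 2100, 3000]);
translate([5300, 200, 0]) cube([200, 2100, 3000]);
translate([2500, 200, 0]) cube([200, 500, 3000]);
translate([2500, 1700, 0]) cube([200, 600, 3000]);


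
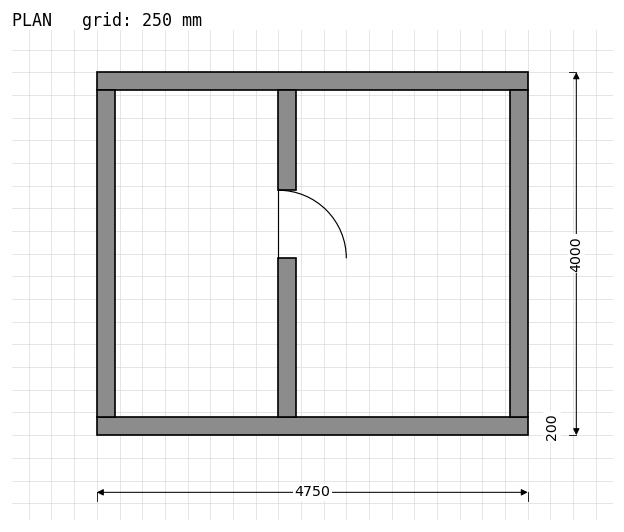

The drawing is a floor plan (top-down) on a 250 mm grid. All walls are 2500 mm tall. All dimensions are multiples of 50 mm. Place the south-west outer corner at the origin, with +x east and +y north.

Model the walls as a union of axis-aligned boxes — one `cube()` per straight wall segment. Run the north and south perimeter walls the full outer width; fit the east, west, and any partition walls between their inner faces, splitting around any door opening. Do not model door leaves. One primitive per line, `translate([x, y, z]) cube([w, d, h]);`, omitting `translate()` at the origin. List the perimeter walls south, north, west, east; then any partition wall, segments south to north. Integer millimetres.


cube([4750, 200, 2500]);
translate([0, 3800, 0]) cube([4750, 200, 2500]);
translate([0, 200, 0]) cube([200, 3600, 2500]);
translate([4550, 200, 0]) cube([200, 3600, 2500]);
translate([2000, 200, 0]) cube([200, 1750, 2500]);
translate([2000, 2700, 0]) cube([200, 1100, 2500]);
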